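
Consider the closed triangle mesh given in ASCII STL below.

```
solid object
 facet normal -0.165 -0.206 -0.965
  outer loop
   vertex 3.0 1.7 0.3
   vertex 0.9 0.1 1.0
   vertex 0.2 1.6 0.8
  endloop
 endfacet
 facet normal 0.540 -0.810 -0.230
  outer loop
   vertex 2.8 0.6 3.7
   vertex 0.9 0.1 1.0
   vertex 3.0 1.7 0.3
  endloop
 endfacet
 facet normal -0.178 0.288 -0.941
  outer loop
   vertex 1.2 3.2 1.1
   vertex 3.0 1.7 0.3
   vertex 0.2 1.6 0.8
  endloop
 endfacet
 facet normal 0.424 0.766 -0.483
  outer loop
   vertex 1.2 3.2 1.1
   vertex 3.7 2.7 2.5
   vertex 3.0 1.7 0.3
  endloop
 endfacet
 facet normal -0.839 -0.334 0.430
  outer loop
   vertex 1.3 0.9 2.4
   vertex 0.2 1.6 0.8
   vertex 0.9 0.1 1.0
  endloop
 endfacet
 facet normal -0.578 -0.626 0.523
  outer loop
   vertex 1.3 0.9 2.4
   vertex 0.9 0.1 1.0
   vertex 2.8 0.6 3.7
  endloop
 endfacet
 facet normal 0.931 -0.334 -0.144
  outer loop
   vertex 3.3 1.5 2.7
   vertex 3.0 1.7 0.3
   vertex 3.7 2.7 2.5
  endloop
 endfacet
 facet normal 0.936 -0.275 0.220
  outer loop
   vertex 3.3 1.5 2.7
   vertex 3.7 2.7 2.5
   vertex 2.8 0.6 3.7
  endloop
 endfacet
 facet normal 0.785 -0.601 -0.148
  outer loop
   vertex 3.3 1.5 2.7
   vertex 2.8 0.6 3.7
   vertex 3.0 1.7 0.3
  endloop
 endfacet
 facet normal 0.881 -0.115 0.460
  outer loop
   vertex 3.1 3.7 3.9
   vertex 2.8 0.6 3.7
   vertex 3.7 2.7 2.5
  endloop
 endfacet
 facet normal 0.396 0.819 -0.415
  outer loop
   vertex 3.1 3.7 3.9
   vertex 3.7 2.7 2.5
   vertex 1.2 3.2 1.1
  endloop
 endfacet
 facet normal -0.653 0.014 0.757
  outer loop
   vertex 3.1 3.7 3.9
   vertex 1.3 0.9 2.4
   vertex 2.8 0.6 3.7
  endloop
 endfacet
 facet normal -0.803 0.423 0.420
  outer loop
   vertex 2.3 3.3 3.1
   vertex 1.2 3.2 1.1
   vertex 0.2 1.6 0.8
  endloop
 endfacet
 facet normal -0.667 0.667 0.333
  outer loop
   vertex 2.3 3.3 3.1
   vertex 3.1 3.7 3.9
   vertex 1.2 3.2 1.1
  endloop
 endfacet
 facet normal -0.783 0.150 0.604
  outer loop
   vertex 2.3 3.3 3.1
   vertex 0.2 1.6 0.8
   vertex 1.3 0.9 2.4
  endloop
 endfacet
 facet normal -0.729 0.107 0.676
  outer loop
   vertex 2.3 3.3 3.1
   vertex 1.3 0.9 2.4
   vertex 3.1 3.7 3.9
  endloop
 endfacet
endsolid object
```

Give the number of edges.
24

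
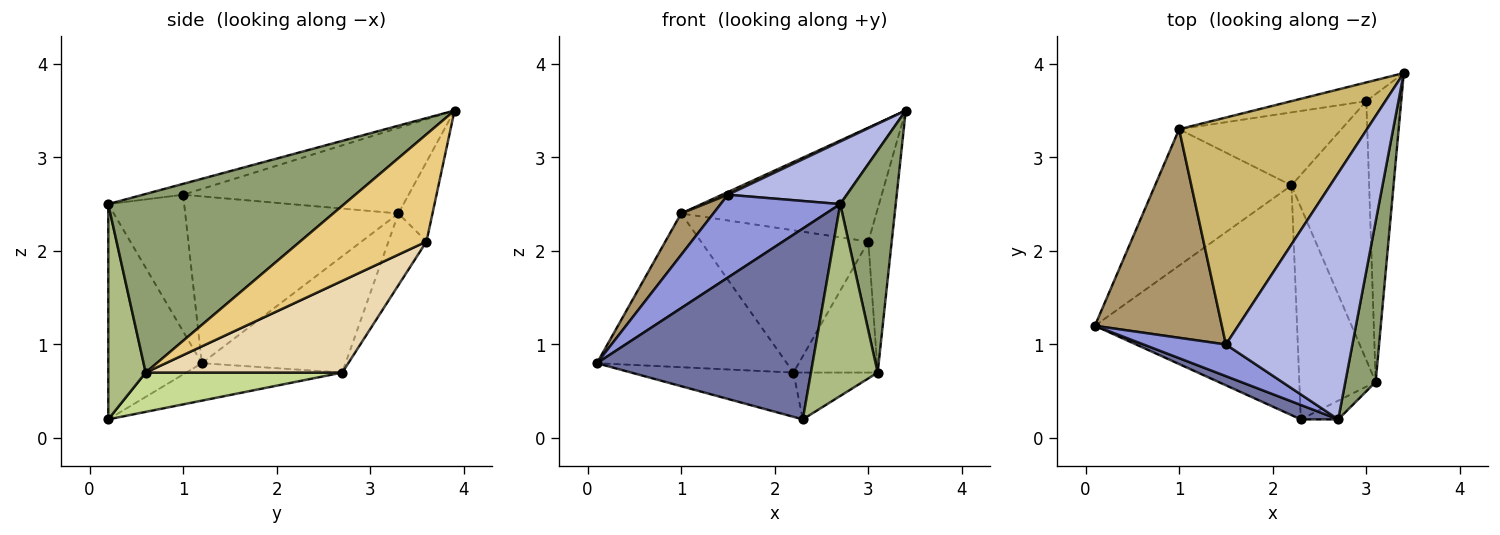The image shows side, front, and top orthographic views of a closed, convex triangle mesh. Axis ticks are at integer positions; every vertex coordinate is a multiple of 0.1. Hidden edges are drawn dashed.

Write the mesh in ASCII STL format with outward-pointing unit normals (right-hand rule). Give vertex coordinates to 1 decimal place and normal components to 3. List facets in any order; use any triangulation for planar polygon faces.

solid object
 facet normal -0.397 -0.915 0.069
  outer loop
   vertex 2.7 0.2 2.5
   vertex 0.1 1.2 0.8
   vertex 2.3 0.2 0.2
  endloop
 endfacet
 facet normal -0.179 0.186 -0.966
  outer loop
   vertex 2.2 2.7 0.7
   vertex 2.3 0.2 0.2
   vertex 0.1 1.2 0.8
  endloop
 endfacet
 facet normal -0.510 -0.803 0.307
  outer loop
   vertex 1.5 1.0 2.6
   vertex 0.1 1.2 0.8
   vertex 2.7 0.2 2.5
  endloop
 endfacet
 facet normal -0.083 -0.245 0.966
  outer loop
   vertex 1.5 1.0 2.6
   vertex 2.7 0.2 2.5
   vertex 3.4 3.9 3.5
  endloop
 endfacet
 facet normal 0.960 -0.226 0.163
  outer loop
   vertex 3.1 0.6 0.7
   vertex 3.4 3.9 3.5
   vertex 2.7 0.2 2.5
  endloop
 endfacet
 facet normal 0.487 -0.869 -0.085
  outer loop
   vertex 3.1 0.6 0.7
   vertex 2.7 0.2 2.5
   vertex 2.3 0.2 0.2
  endloop
 endfacet
 facet normal 0.449 0.192 -0.873
  outer loop
   vertex 3.1 0.6 0.7
   vertex 2.3 0.2 0.2
   vertex 2.2 2.7 0.7
  endloop
 endfacet
 facet normal -0.493 0.651 -0.577
  outer loop
   vertex 1.0 3.3 2.4
   vertex 2.2 2.7 0.7
   vertex 0.1 1.2 0.8
  endloop
 endfacet
 facet normal -0.790 -0.119 0.601
  outer loop
   vertex 1.0 3.3 2.4
   vertex 0.1 1.2 0.8
   vertex 1.5 1.0 2.6
  endloop
 endfacet
 facet normal -0.414 -0.011 0.910
  outer loop
   vertex 1.0 3.3 2.4
   vertex 1.5 1.0 2.6
   vertex 3.4 3.9 3.5
  endloop
 endfacet
 facet normal 0.937 0.173 -0.305
  outer loop
   vertex 3.0 3.6 2.1
   vertex 3.4 3.9 3.5
   vertex 3.1 0.6 0.7
  endloop
 endfacet
 facet normal 0.725 0.311 -0.614
  outer loop
   vertex 3.0 3.6 2.1
   vertex 3.1 0.6 0.7
   vertex 2.2 2.7 0.7
  endloop
 endfacet
 facet normal -0.170 0.972 -0.160
  outer loop
   vertex 3.0 3.6 2.1
   vertex 1.0 3.3 2.4
   vertex 3.4 3.9 3.5
  endloop
 endfacet
 facet normal -0.198 0.872 -0.448
  outer loop
   vertex 3.0 3.6 2.1
   vertex 2.2 2.7 0.7
   vertex 1.0 3.3 2.4
  endloop
 endfacet
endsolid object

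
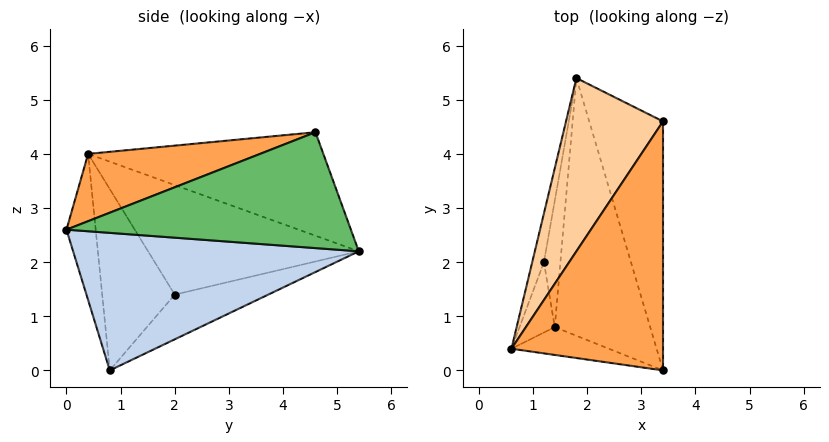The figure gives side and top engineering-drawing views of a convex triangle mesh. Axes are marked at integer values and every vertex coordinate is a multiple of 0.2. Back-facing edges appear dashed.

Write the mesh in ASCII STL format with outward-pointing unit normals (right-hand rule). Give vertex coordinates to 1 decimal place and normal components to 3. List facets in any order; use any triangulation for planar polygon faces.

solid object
 facet normal -0.208 -0.968 -0.138
  outer loop
   vertex 1.4 0.8 0.0
   vertex 3.4 0.0 2.6
   vertex 0.6 0.4 4.0
  endloop
 endfacet
 facet normal 0.805 0.197 -0.559
  outer loop
   vertex 1.4 0.8 0.0
   vertex 1.8 5.4 2.2
   vertex 3.4 0.0 2.6
  endloop
 endfacet
 facet normal 0.382 -0.337 0.861
  outer loop
   vertex 3.4 4.6 4.4
   vertex 0.6 0.4 4.0
   vertex 3.4 0.0 2.6
  endloop
 endfacet
 facet normal -0.672 0.388 0.630
  outer loop
   vertex 3.4 4.6 4.4
   vertex 1.8 5.4 2.2
   vertex 0.6 0.4 4.0
  endloop
 endfacet
 facet normal 0.826 0.206 -0.526
  outer loop
   vertex 3.4 4.6 4.4
   vertex 3.4 0.0 2.6
   vertex 1.8 5.4 2.2
  endloop
 endfacet
 facet normal -0.975 0.197 -0.104
  outer loop
   vertex 1.2 2.0 1.4
   vertex 0.6 0.4 4.0
   vertex 1.8 5.4 2.2
  endloop
 endfacet
 facet normal -0.980 0.059 -0.190
  outer loop
   vertex 1.2 2.0 1.4
   vertex 1.4 0.8 0.0
   vertex 0.6 0.4 4.0
  endloop
 endfacet
 facet normal -0.911 0.240 -0.336
  outer loop
   vertex 1.2 2.0 1.4
   vertex 1.8 5.4 2.2
   vertex 1.4 0.8 0.0
  endloop
 endfacet
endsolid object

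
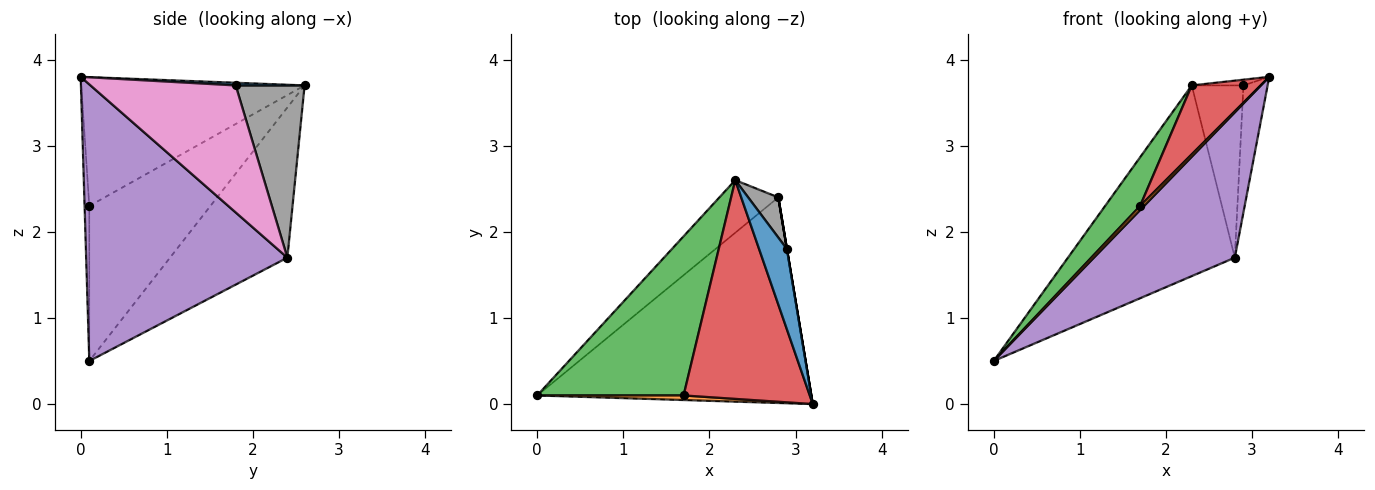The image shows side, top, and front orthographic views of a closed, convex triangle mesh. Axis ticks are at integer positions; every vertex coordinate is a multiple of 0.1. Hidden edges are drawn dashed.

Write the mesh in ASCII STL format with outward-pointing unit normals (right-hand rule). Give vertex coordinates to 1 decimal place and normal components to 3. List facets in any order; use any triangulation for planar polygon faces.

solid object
 facet normal 0.095 0.071 0.993
  outer loop
   vertex 2.9 1.8 3.7
   vertex 2.3 2.6 3.7
   vertex 3.2 0.0 3.8
  endloop
 endfacet
 facet normal -0.622 -0.518 0.587
  outer loop
   vertex 1.7 0.1 2.3
   vertex 0.0 0.1 0.5
   vertex 3.2 0.0 3.8
  endloop
 endfacet
 facet normal -0.711 -0.206 0.672
  outer loop
   vertex 1.7 0.1 2.3
   vertex 2.3 2.6 3.7
   vertex 0.0 0.1 0.5
  endloop
 endfacet
 facet normal -0.698 -0.215 0.683
  outer loop
   vertex 1.7 0.1 2.3
   vertex 3.2 0.0 3.8
   vertex 2.3 2.6 3.7
  endloop
 endfacet
 facet normal 0.636 -0.445 -0.630
  outer loop
   vertex 2.8 2.4 1.7
   vertex 3.2 0.0 3.8
   vertex 0.0 0.1 0.5
  endloop
 endfacet
 facet normal -0.561 0.798 -0.220
  outer loop
   vertex 2.8 2.4 1.7
   vertex 0.0 0.1 0.5
   vertex 2.3 2.6 3.7
  endloop
 endfacet
 facet normal 0.986 0.164 0.000
  outer loop
   vertex 2.8 2.4 1.7
   vertex 2.9 1.8 3.7
   vertex 3.2 0.0 3.8
  endloop
 endfacet
 facet normal 0.792 0.594 0.139
  outer loop
   vertex 2.8 2.4 1.7
   vertex 2.3 2.6 3.7
   vertex 2.9 1.8 3.7
  endloop
 endfacet
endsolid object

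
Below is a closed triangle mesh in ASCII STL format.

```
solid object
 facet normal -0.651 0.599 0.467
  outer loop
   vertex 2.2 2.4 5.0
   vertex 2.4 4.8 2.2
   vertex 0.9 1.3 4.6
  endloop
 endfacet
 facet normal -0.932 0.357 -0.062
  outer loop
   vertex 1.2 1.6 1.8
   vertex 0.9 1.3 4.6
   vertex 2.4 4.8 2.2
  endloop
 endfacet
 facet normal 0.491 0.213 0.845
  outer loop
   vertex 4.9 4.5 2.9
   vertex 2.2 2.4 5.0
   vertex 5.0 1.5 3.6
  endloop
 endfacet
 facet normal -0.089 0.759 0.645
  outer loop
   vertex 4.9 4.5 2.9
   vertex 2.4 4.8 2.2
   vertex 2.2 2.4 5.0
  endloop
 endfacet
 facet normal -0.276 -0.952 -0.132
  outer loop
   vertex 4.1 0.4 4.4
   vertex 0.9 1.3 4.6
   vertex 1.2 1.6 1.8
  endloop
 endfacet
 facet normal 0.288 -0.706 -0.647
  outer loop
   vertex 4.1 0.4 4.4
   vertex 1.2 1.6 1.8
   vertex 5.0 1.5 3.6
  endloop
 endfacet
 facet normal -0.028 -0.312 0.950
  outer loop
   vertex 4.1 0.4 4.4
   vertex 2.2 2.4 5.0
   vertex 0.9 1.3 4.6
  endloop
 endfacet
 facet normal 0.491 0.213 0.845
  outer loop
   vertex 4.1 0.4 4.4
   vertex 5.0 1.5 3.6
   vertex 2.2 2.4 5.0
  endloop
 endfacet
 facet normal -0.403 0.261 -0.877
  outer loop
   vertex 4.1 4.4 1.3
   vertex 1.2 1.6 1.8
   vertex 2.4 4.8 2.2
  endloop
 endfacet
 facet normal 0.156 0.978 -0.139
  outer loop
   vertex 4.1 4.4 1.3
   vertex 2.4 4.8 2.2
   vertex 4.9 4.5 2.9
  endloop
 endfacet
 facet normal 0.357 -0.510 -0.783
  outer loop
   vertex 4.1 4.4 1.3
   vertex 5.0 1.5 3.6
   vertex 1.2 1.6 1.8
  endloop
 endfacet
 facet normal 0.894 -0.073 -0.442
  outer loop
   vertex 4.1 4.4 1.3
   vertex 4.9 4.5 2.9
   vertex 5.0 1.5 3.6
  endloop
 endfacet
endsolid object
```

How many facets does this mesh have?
12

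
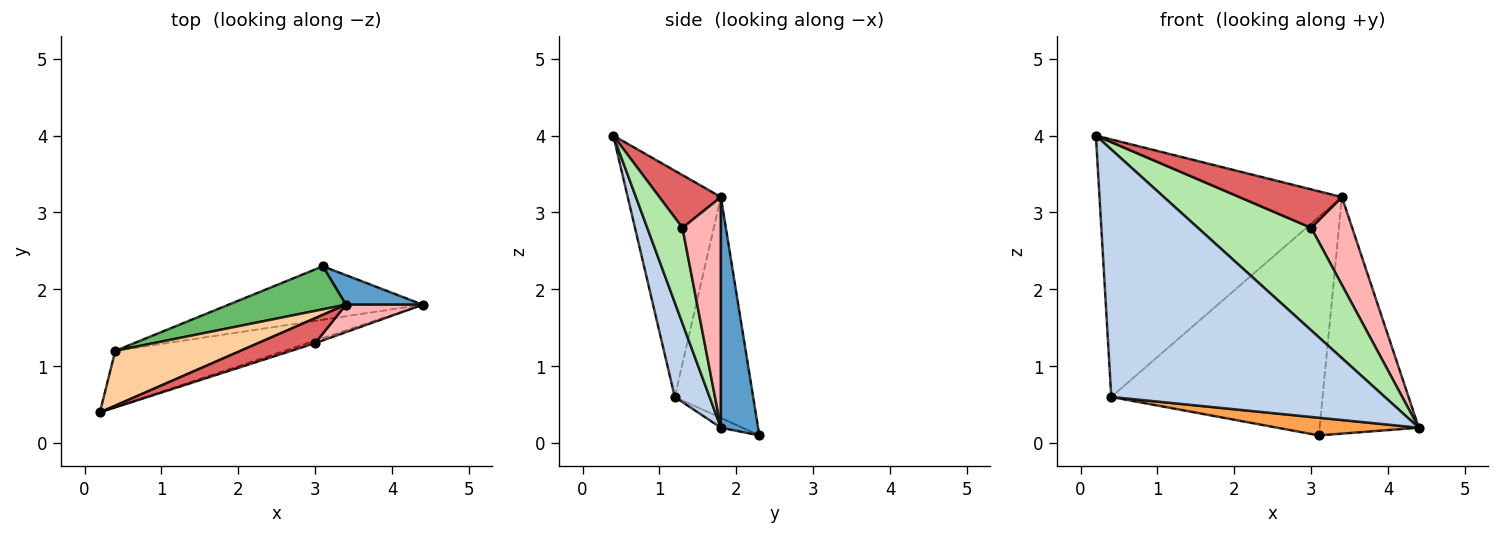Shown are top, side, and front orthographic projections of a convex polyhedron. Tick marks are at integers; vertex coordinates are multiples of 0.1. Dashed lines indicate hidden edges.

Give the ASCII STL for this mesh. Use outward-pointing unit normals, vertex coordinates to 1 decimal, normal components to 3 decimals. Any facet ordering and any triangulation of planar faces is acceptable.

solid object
 facet normal 0.349 0.930 0.116
  outer loop
   vertex 3.4 1.8 3.2
   vertex 4.4 1.8 0.2
   vertex 3.1 2.3 0.1
  endloop
 endfacet
 facet normal 0.123 -0.968 -0.220
  outer loop
   vertex 0.4 1.2 0.6
   vertex 4.4 1.8 0.2
   vertex 0.2 0.4 4.0
  endloop
 endfacet
 facet normal -0.048 -0.314 -0.948
  outer loop
   vertex 0.4 1.2 0.6
   vertex 3.1 2.3 0.1
   vertex 4.4 1.8 0.2
  endloop
 endfacet
 facet normal -0.352 0.916 0.195
  outer loop
   vertex 0.4 1.2 0.6
   vertex 0.2 0.4 4.0
   vertex 3.4 1.8 3.2
  endloop
 endfacet
 facet normal -0.342 0.922 0.182
  outer loop
   vertex 0.4 1.2 0.6
   vertex 3.4 1.8 3.2
   vertex 3.1 2.3 0.1
  endloop
 endfacet
 facet normal 0.297 -0.955 -0.024
  outer loop
   vertex 3.0 1.3 2.8
   vertex 0.2 0.4 4.0
   vertex 4.4 1.8 0.2
  endloop
 endfacet
 facet normal 0.449 -0.749 0.487
  outer loop
   vertex 3.0 1.3 2.8
   vertex 3.4 1.8 3.2
   vertex 0.2 0.4 4.0
  endloop
 endfacet
 facet normal 0.667 -0.711 0.222
  outer loop
   vertex 3.0 1.3 2.8
   vertex 4.4 1.8 0.2
   vertex 3.4 1.8 3.2
  endloop
 endfacet
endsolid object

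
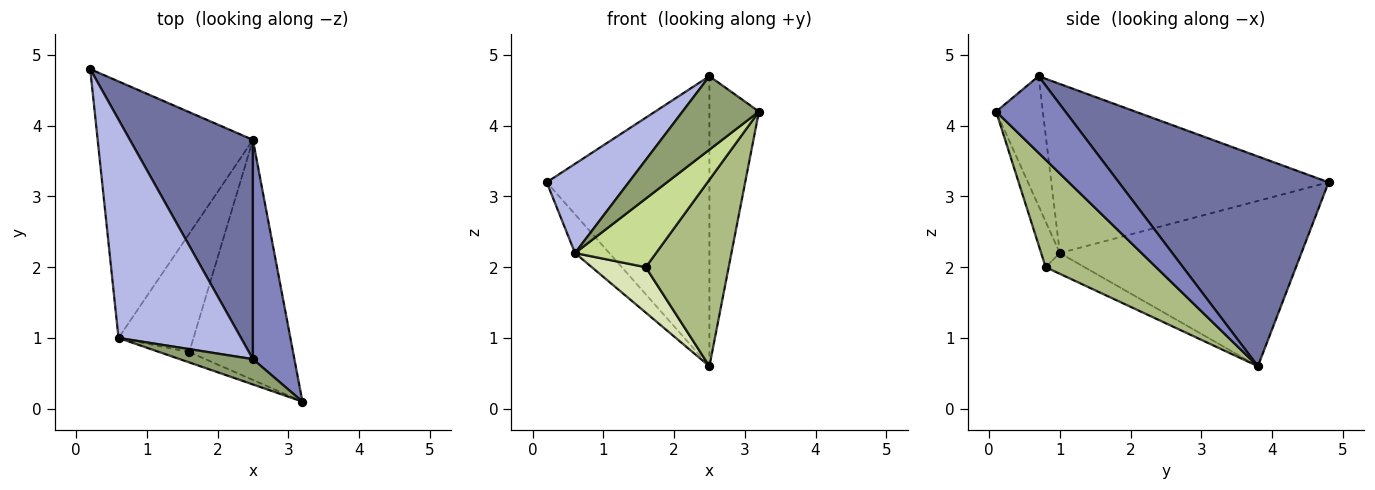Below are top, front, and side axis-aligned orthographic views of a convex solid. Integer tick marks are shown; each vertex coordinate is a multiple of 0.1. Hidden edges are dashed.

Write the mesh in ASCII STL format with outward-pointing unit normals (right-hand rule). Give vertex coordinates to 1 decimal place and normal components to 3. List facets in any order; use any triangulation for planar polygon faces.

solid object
 facet normal 0.717 0.556 0.420
  outer loop
   vertex 2.5 0.7 4.7
   vertex 2.5 3.8 0.6
   vertex 0.2 4.8 3.2
  endloop
 endfacet
 facet normal 0.744 0.533 0.403
  outer loop
   vertex 2.5 0.7 4.7
   vertex 3.2 0.1 4.2
   vertex 2.5 3.8 0.6
  endloop
 endfacet
 facet normal -0.725 0.103 -0.681
  outer loop
   vertex 0.6 1.0 2.2
   vertex 0.2 4.8 3.2
   vertex 2.5 3.8 0.6
  endloop
 endfacet
 facet normal -0.788 -0.233 0.571
  outer loop
   vertex 0.6 1.0 2.2
   vertex 2.5 0.7 4.7
   vertex 0.2 4.8 3.2
  endloop
 endfacet
 facet normal -0.500 -0.819 0.282
  outer loop
   vertex 0.6 1.0 2.2
   vertex 3.2 0.1 4.2
   vertex 2.5 0.7 4.7
  endloop
 endfacet
 facet normal 0.633 -0.475 -0.611
  outer loop
   vertex 1.6 0.8 2.0
   vertex 2.5 3.8 0.6
   vertex 3.2 0.1 4.2
  endloop
 endfacet
 facet normal -0.222 -0.964 -0.145
  outer loop
   vertex 1.6 0.8 2.0
   vertex 3.2 0.1 4.2
   vertex 0.6 1.0 2.2
  endloop
 endfacet
 facet normal -0.250 -0.347 -0.904
  outer loop
   vertex 1.6 0.8 2.0
   vertex 0.6 1.0 2.2
   vertex 2.5 3.8 0.6
  endloop
 endfacet
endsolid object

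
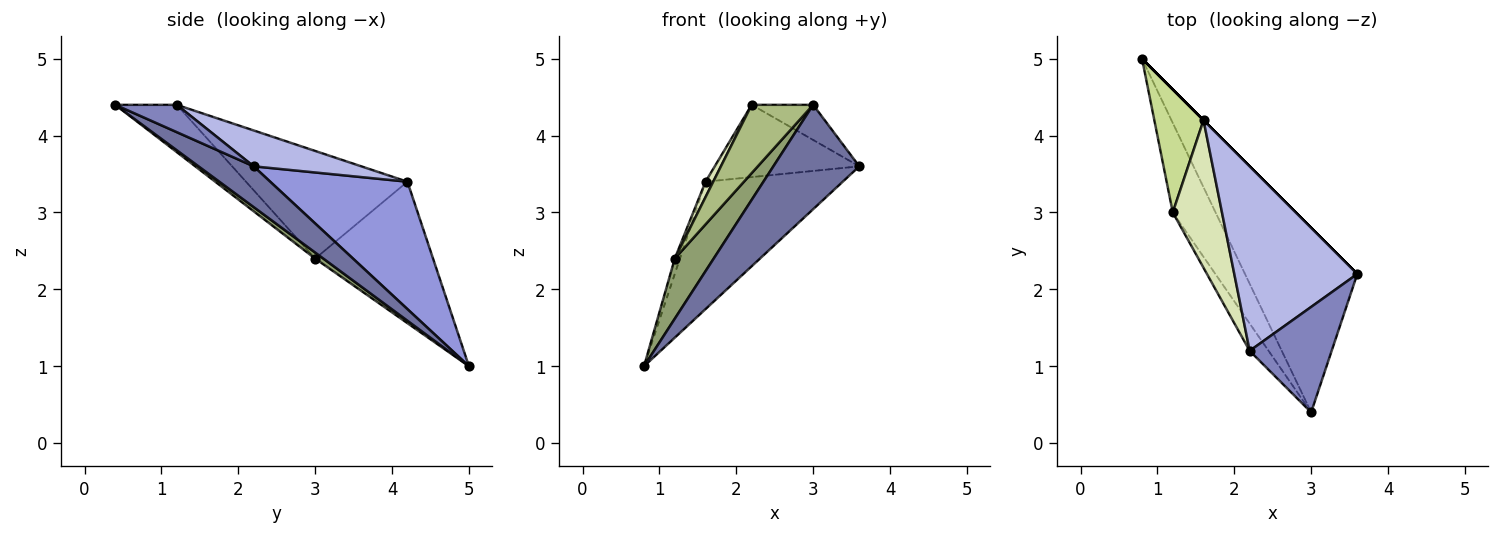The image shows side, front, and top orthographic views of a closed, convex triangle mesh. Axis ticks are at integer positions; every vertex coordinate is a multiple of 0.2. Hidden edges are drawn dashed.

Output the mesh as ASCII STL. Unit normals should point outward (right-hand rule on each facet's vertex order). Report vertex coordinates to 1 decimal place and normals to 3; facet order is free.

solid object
 facet normal 0.301 -0.469 -0.830
  outer loop
   vertex 3.0 0.4 4.4
   vertex 0.8 5.0 1.0
   vertex 3.6 2.2 3.6
  endloop
 endfacet
 facet normal 0.302 0.302 0.905
  outer loop
   vertex 2.2 1.2 4.4
   vertex 3.0 0.4 4.4
   vertex 3.6 2.2 3.6
  endloop
 endfacet
 facet normal 0.707 0.707 0.000
  outer loop
   vertex 1.6 4.2 3.4
   vertex 3.6 2.2 3.6
   vertex 0.8 5.0 1.0
  endloop
 endfacet
 facet normal 0.262 0.352 0.899
  outer loop
   vertex 1.6 4.2 3.4
   vertex 2.2 1.2 4.4
   vertex 3.6 2.2 3.6
  endloop
 endfacet
 facet normal 0.116 -0.554 -0.824
  outer loop
   vertex 1.2 3.0 2.4
   vertex 0.8 5.0 1.0
   vertex 3.0 0.4 4.4
  endloop
 endfacet
 facet normal -0.680 -0.680 -0.272
  outer loop
   vertex 1.2 3.0 2.4
   vertex 3.0 0.4 4.4
   vertex 2.2 1.2 4.4
  endloop
 endfacet
 facet normal -0.944 0.041 0.328
  outer loop
   vertex 1.2 3.0 2.4
   vertex 1.6 4.2 3.4
   vertex 0.8 5.0 1.0
  endloop
 endfacet
 facet normal -0.909 -0.043 0.415
  outer loop
   vertex 1.2 3.0 2.4
   vertex 2.2 1.2 4.4
   vertex 1.6 4.2 3.4
  endloop
 endfacet
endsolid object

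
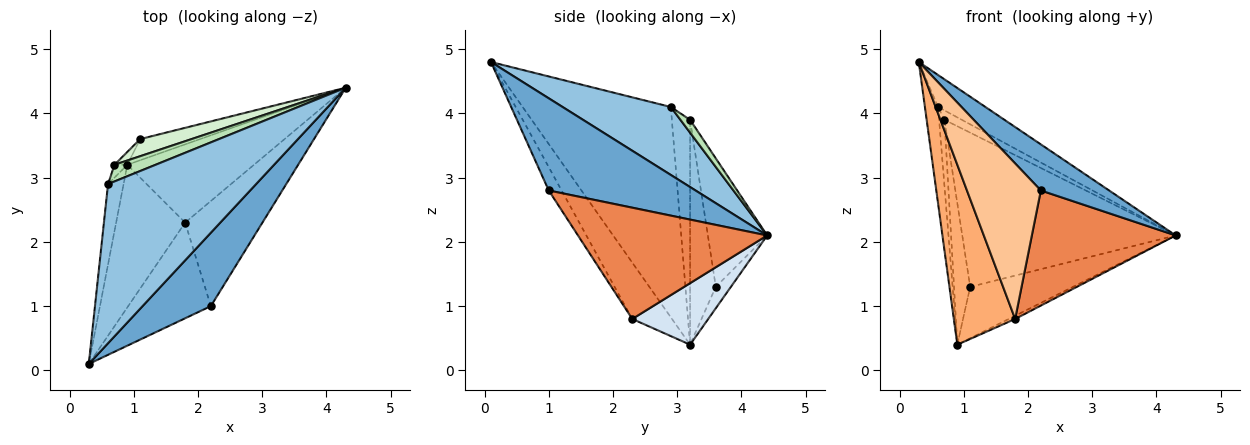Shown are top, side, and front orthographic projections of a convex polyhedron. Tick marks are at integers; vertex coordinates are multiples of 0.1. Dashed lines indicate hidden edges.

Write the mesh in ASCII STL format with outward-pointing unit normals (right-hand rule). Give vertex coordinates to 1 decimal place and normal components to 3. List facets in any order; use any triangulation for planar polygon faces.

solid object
 facet normal 0.753 -0.350 0.558
  outer loop
   vertex 2.2 1.0 2.8
   vertex 4.3 4.4 2.1
   vertex 0.3 0.1 4.8
  endloop
 endfacet
 facet normal 0.410 0.180 0.894
  outer loop
   vertex 0.6 2.9 4.1
   vertex 0.3 0.1 4.8
   vertex 4.3 4.4 2.1
  endloop
 endfacet
 facet normal -0.993 0.088 -0.073
  outer loop
   vertex 0.6 2.9 4.1
   vertex 0.9 3.2 0.4
   vertex 0.3 0.1 4.8
  endloop
 endfacet
 facet normal 0.436 0.037 -0.899
  outer loop
   vertex 1.8 2.3 0.8
   vertex 0.9 3.2 0.4
   vertex 4.3 4.4 2.1
  endloop
 endfacet
 facet normal 0.697 -0.530 -0.484
  outer loop
   vertex 1.8 2.3 0.8
   vertex 4.3 4.4 2.1
   vertex 2.2 1.0 2.8
  endloop
 endfacet
 facet normal -0.453 -0.699 -0.554
  outer loop
   vertex 1.8 2.3 0.8
   vertex 0.3 0.1 4.8
   vertex 0.9 3.2 0.4
  endloop
 endfacet
 facet normal -0.147 -0.843 -0.518
  outer loop
   vertex 1.8 2.3 0.8
   vertex 2.2 1.0 2.8
   vertex 0.3 0.1 4.8
  endloop
 endfacet
 facet normal -0.135 0.916 -0.377
  outer loop
   vertex 1.1 3.6 1.3
   vertex 4.3 4.4 2.1
   vertex 0.9 3.2 0.4
  endloop
 endfacet
 facet normal -0.958 0.283 -0.055
  outer loop
   vertex 0.7 3.2 3.9
   vertex 0.9 3.2 0.4
   vertex 0.6 2.9 4.1
  endloop
 endfacet
 facet normal -0.846 0.532 -0.048
  outer loop
   vertex 0.7 3.2 3.9
   vertex 1.1 3.6 1.3
   vertex 0.9 3.2 0.4
  endloop
 endfacet
 facet normal 0.263 0.473 0.841
  outer loop
   vertex 0.7 3.2 3.9
   vertex 0.6 2.9 4.1
   vertex 4.3 4.4 2.1
  endloop
 endfacet
 facet normal -0.266 0.958 0.106
  outer loop
   vertex 0.7 3.2 3.9
   vertex 4.3 4.4 2.1
   vertex 1.1 3.6 1.3
  endloop
 endfacet
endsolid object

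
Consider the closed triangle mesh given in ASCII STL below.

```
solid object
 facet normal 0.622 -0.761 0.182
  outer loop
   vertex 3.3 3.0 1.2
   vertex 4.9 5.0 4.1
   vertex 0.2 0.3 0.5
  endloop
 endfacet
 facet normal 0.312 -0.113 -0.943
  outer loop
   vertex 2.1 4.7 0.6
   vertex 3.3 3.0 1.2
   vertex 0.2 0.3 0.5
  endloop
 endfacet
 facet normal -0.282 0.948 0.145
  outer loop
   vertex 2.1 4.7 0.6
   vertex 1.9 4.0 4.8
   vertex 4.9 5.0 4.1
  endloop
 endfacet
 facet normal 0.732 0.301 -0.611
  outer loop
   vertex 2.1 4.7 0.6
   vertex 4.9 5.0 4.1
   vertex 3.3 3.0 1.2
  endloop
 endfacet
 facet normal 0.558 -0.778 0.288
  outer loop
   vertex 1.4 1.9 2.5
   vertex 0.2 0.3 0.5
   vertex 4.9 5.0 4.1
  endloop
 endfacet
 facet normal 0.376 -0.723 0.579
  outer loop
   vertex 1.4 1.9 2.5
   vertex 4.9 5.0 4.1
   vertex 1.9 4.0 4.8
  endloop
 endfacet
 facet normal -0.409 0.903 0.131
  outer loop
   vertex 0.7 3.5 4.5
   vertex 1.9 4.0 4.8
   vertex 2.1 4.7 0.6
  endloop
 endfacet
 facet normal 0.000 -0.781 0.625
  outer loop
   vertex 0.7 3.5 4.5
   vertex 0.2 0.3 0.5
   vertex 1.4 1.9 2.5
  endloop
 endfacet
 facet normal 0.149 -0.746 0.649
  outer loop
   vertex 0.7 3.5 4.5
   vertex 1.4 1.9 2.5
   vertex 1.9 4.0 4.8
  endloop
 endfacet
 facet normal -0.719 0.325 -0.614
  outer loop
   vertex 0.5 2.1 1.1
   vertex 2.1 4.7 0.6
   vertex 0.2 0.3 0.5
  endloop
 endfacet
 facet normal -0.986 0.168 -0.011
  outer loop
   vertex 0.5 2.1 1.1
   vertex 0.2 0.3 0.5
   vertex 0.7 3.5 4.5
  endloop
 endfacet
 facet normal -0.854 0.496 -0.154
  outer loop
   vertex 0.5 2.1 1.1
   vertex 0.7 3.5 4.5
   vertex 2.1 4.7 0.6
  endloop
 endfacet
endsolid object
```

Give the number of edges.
18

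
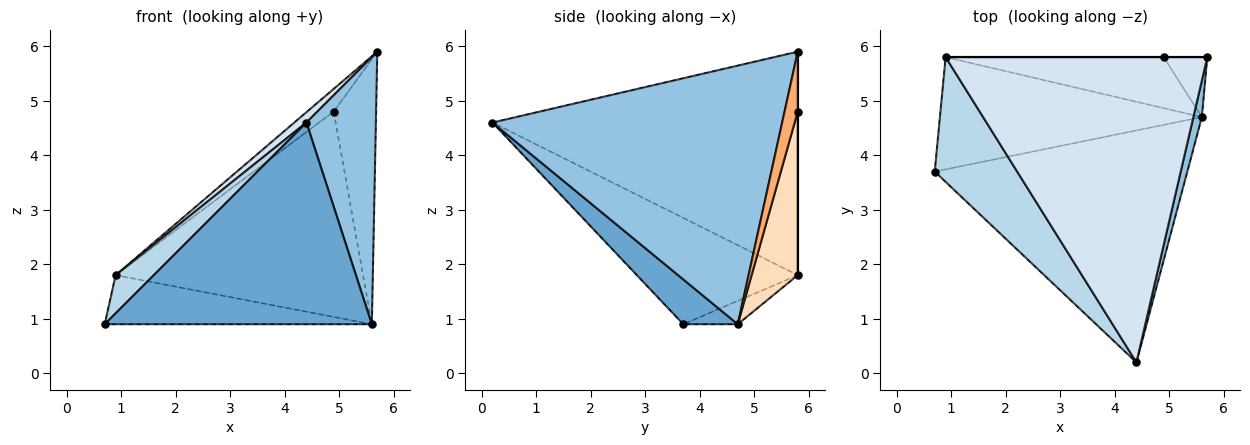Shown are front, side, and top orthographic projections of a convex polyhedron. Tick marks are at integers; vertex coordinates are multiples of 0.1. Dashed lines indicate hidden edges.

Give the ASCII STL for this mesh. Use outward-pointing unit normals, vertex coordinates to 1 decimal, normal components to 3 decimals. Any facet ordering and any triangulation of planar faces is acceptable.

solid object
 facet normal 0.133 -0.650 -0.748
  outer loop
   vertex 5.6 4.7 0.9
   vertex 4.4 0.2 4.6
   vertex 0.7 3.7 0.9
  endloop
 endfacet
 facet normal 0.972 -0.233 0.032
  outer loop
   vertex 5.6 4.7 0.9
   vertex 5.7 5.8 5.9
   vertex 4.4 0.2 4.6
  endloop
 endfacet
 facet normal -0.777 -0.184 0.602
  outer loop
   vertex 0.9 5.8 1.8
   vertex 0.7 3.7 0.9
   vertex 4.4 0.2 4.6
  endloop
 endfacet
 facet normal -0.649 -0.026 0.760
  outer loop
   vertex 0.9 5.8 1.8
   vertex 4.4 0.2 4.6
   vertex 5.7 5.8 5.9
  endloop
 endfacet
 facet normal -0.081 0.399 -0.913
  outer loop
   vertex 0.9 5.8 1.8
   vertex 5.6 4.7 0.9
   vertex 0.7 3.7 0.9
  endloop
 endfacet
 facet normal 0.290 0.933 -0.211
  outer loop
   vertex 4.9 5.8 4.8
   vertex 5.7 5.8 5.9
   vertex 5.6 4.7 0.9
  endloop
 endfacet
 facet normal 0.000 1.000 0.000
  outer loop
   vertex 4.9 5.8 4.8
   vertex 0.9 5.8 1.8
   vertex 5.7 5.8 5.9
  endloop
 endfacet
 facet normal 0.178 0.955 -0.237
  outer loop
   vertex 4.9 5.8 4.8
   vertex 5.6 4.7 0.9
   vertex 0.9 5.8 1.8
  endloop
 endfacet
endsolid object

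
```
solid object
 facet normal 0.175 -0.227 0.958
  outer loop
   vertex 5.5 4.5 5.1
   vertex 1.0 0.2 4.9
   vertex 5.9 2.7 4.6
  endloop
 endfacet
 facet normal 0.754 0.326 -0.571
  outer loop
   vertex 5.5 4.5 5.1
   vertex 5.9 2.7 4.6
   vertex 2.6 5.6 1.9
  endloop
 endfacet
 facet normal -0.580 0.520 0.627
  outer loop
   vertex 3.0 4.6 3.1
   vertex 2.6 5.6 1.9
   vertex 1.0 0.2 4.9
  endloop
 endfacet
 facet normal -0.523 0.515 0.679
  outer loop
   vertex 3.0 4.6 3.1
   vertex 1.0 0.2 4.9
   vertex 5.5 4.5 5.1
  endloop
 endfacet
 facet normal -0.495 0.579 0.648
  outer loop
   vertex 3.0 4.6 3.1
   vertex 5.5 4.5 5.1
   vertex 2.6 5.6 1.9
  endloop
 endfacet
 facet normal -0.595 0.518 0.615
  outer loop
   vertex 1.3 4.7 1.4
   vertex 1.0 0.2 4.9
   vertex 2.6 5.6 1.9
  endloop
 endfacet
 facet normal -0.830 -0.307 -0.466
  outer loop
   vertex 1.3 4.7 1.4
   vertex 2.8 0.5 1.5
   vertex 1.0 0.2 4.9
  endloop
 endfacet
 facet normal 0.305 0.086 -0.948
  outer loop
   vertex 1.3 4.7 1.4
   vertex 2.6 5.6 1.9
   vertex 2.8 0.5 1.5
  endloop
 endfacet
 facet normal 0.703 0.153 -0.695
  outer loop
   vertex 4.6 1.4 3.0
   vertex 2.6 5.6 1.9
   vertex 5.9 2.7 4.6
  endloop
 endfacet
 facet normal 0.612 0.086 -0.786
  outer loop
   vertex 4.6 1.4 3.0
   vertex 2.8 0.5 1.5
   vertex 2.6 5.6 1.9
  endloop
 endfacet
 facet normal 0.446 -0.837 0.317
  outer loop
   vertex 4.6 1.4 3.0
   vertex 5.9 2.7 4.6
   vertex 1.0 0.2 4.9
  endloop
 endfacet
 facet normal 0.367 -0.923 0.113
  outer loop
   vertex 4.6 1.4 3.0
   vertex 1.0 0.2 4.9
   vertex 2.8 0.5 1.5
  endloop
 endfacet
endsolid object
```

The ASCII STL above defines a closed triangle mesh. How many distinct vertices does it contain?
8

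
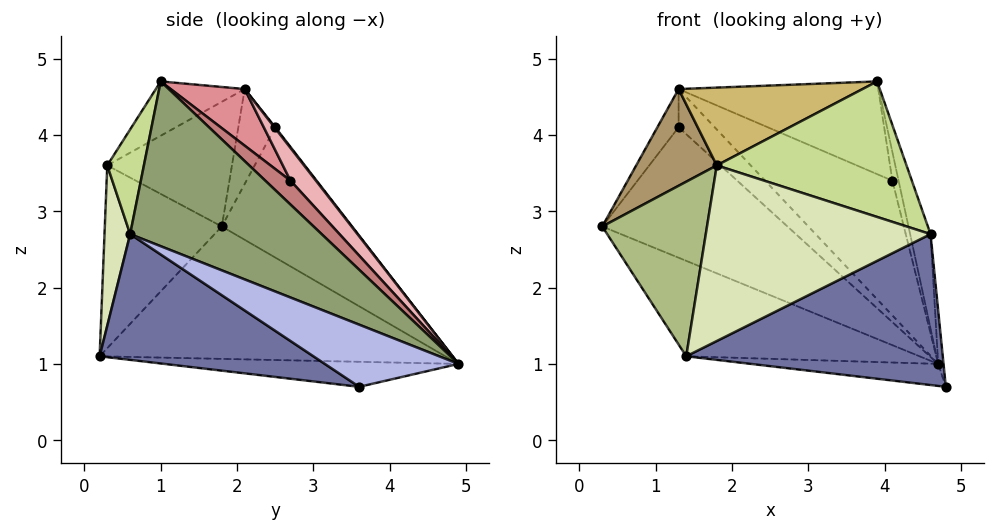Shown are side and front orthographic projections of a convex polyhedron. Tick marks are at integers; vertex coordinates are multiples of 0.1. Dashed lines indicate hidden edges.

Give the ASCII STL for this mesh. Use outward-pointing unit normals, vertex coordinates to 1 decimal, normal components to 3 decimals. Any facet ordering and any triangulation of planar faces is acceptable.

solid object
 facet normal 0.433 -0.520 -0.736
  outer loop
   vertex 4.6 0.6 2.7
   vertex 1.4 0.2 1.1
   vertex 4.8 3.6 0.7
  endloop
 endfacet
 facet normal -0.568 0.383 -0.728
  outer loop
   vertex 4.7 4.9 1.0
   vertex 1.4 0.2 1.1
   vertex 0.3 1.8 2.8
  endloop
 endfacet
 facet normal -0.302 0.192 -0.934
  outer loop
   vertex 4.7 4.9 1.0
   vertex 4.8 3.6 0.7
   vertex 1.4 0.2 1.1
  endloop
 endfacet
 facet normal 0.987 0.039 0.158
  outer loop
   vertex 4.7 4.9 1.0
   vertex 4.6 0.6 2.7
   vertex 4.8 3.6 0.7
  endloop
 endfacet
 facet normal 0.945 0.101 0.311
  outer loop
   vertex 4.7 4.9 1.0
   vertex 3.9 1.0 4.7
   vertex 4.6 0.6 2.7
  endloop
 endfacet
 facet normal -0.737 -0.660 0.144
  outer loop
   vertex 1.8 0.3 3.6
   vertex 0.3 1.8 2.8
   vertex 1.4 0.2 1.1
  endloop
 endfacet
 facet normal 0.183 -0.950 0.254
  outer loop
   vertex 1.8 0.3 3.6
   vertex 4.6 0.6 2.7
   vertex 3.9 1.0 4.7
  endloop
 endfacet
 facet normal 0.113 -0.993 0.022
  outer loop
   vertex 1.8 0.3 3.6
   vertex 1.4 0.2 1.1
   vertex 4.6 0.6 2.7
  endloop
 endfacet
 facet normal -0.734 -0.474 0.487
  outer loop
   vertex 1.3 2.1 4.6
   vertex 0.3 1.8 2.8
   vertex 1.8 0.3 3.6
  endloop
 endfacet
 facet normal -0.252 -0.523 0.814
  outer loop
   vertex 1.3 2.1 4.6
   vertex 1.8 0.3 3.6
   vertex 3.9 1.0 4.7
  endloop
 endfacet
 facet normal -0.575 0.818 0.002
  outer loop
   vertex 1.3 2.5 4.1
   vertex 4.7 4.9 1.0
   vertex 0.3 1.8 2.8
  endloop
 endfacet
 facet normal -0.805 0.463 0.370
  outer loop
   vertex 1.3 2.5 4.1
   vertex 0.3 1.8 2.8
   vertex 1.3 2.1 4.6
  endloop
 endfacet
 facet normal 0.018 0.781 0.625
  outer loop
   vertex 1.3 2.5 4.1
   vertex 1.3 2.1 4.6
   vertex 4.7 4.9 1.0
  endloop
 endfacet
 facet normal 0.882 0.217 0.419
  outer loop
   vertex 4.1 2.7 3.4
   vertex 3.9 1.0 4.7
   vertex 4.7 4.9 1.0
  endloop
 endfacet
 facet normal 0.214 0.577 0.788
  outer loop
   vertex 4.1 2.7 3.4
   vertex 1.3 2.1 4.6
   vertex 3.9 1.0 4.7
  endloop
 endfacet
 facet normal 0.142 0.712 0.688
  outer loop
   vertex 4.1 2.7 3.4
   vertex 4.7 4.9 1.0
   vertex 1.3 2.1 4.6
  endloop
 endfacet
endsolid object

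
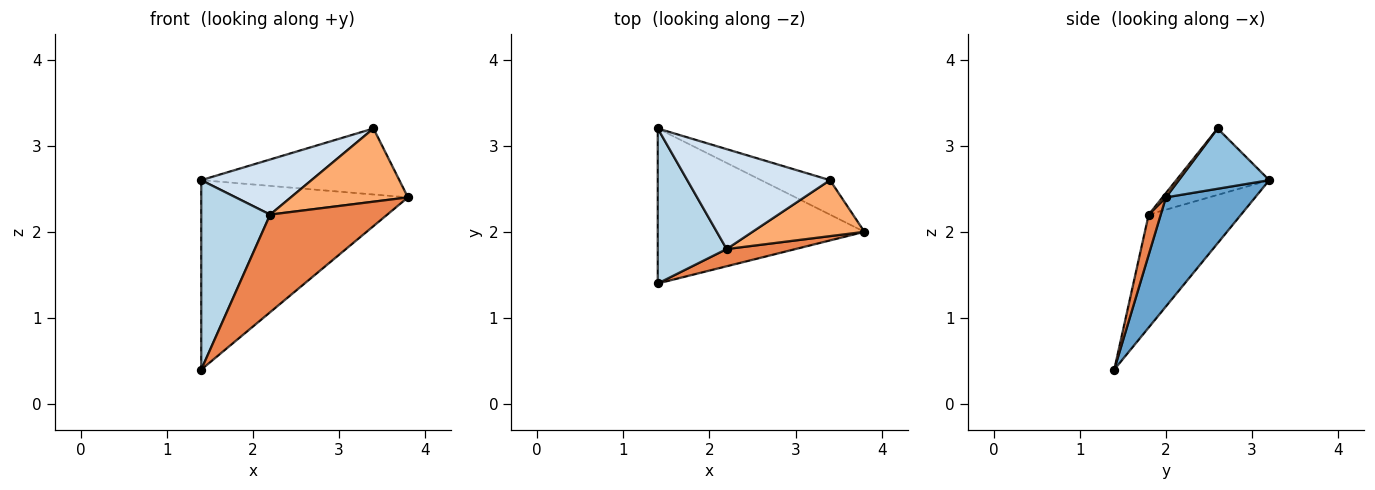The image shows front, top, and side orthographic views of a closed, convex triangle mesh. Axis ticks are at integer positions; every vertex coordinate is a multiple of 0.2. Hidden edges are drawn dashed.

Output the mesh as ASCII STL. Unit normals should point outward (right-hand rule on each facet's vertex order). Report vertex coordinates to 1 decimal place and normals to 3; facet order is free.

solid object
 facet normal 0.317 0.734 -0.601
  outer loop
   vertex 1.4 1.4 0.4
   vertex 1.4 3.2 2.6
   vertex 3.8 2.0 2.4
  endloop
 endfacet
 facet normal 0.375 0.822 -0.429
  outer loop
   vertex 3.4 2.6 3.2
   vertex 3.8 2.0 2.4
   vertex 1.4 3.2 2.6
  endloop
 endfacet
 facet normal -0.720 -0.537 0.439
  outer loop
   vertex 2.2 1.8 2.2
   vertex 1.4 3.2 2.6
   vertex 1.4 1.4 0.4
  endloop
 endfacet
 facet normal -0.377 -0.447 0.811
  outer loop
   vertex 2.2 1.8 2.2
   vertex 3.4 2.6 3.2
   vertex 1.4 3.2 2.6
  endloop
 endfacet
 facet normal 0.101 -0.980 0.173
  outer loop
   vertex 2.2 1.8 2.2
   vertex 1.4 1.4 0.4
   vertex 3.8 2.0 2.4
  endloop
 endfacet
 facet normal 0.023 -0.794 0.607
  outer loop
   vertex 2.2 1.8 2.2
   vertex 3.8 2.0 2.4
   vertex 3.4 2.6 3.2
  endloop
 endfacet
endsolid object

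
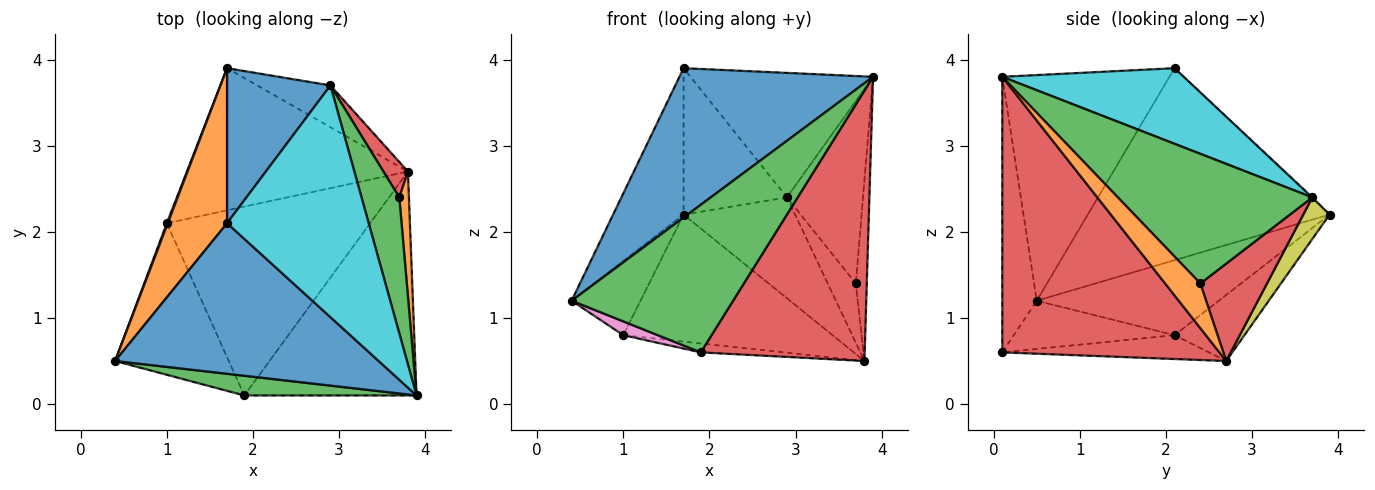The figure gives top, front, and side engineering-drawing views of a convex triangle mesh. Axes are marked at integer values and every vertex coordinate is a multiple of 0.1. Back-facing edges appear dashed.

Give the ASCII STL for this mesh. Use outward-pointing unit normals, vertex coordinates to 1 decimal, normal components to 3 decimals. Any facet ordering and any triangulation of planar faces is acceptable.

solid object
 facet normal -0.519 -0.602 0.607
  outer loop
   vertex 1.7 2.1 3.9
   vertex 0.4 0.5 1.2
   vertex 3.9 0.1 3.8
  endloop
 endfacet
 facet normal -0.920 0.268 0.284
  outer loop
   vertex 1.7 2.1 3.9
   vertex 1.7 3.9 2.2
   vertex 0.4 0.5 1.2
  endloop
 endfacet
 facet normal -0.207 -0.970 0.129
  outer loop
   vertex 1.9 0.1 0.6
   vertex 3.9 0.1 3.8
   vertex 0.4 0.5 1.2
  endloop
 endfacet
 facet normal 0.714 -0.539 -0.446
  outer loop
   vertex 1.9 0.1 0.6
   vertex 3.8 2.7 0.5
   vertex 3.9 0.1 3.8
  endloop
 endfacet
 facet normal -0.935 0.354 0.013
  outer loop
   vertex 1.0 2.1 0.8
   vertex 0.4 0.5 1.2
   vertex 1.7 3.9 2.2
  endloop
 endfacet
 facet normal -0.217 0.651 -0.728
  outer loop
   vertex 1.0 2.1 0.8
   vertex 1.7 3.9 2.2
   vertex 3.8 2.7 0.5
  endloop
 endfacet
 facet normal -0.389 -0.083 -0.917
  outer loop
   vertex 1.0 2.1 0.8
   vertex 1.9 0.1 0.6
   vertex 0.4 0.5 1.2
  endloop
 endfacet
 facet normal -0.116 0.047 -0.992
  outer loop
   vertex 1.0 2.1 0.8
   vertex 3.8 2.7 0.5
   vertex 1.9 0.1 0.6
  endloop
 endfacet
 facet normal 0.213 0.903 -0.374
  outer loop
   vertex 2.9 3.7 2.4
   vertex 3.8 2.7 0.5
   vertex 1.7 3.9 2.2
  endloop
 endfacet
 facet normal 0.426 0.428 0.797
  outer loop
   vertex 2.9 3.7 2.4
   vertex 1.7 2.1 3.9
   vertex 3.9 0.1 3.8
  endloop
 endfacet
 facet normal -0.007 0.687 0.727
  outer loop
   vertex 2.9 3.7 2.4
   vertex 1.7 3.9 2.2
   vertex 1.7 2.1 3.9
  endloop
 endfacet
 facet normal 0.935 0.291 0.201
  outer loop
   vertex 3.7 2.4 1.4
   vertex 3.9 0.1 3.8
   vertex 3.8 2.7 0.5
  endloop
 endfacet
 facet normal 0.899 0.352 0.262
  outer loop
   vertex 3.7 2.4 1.4
   vertex 2.9 3.7 2.4
   vertex 3.9 0.1 3.8
  endloop
 endfacet
 facet normal 0.898 0.379 0.226
  outer loop
   vertex 3.7 2.4 1.4
   vertex 3.8 2.7 0.5
   vertex 2.9 3.7 2.4
  endloop
 endfacet
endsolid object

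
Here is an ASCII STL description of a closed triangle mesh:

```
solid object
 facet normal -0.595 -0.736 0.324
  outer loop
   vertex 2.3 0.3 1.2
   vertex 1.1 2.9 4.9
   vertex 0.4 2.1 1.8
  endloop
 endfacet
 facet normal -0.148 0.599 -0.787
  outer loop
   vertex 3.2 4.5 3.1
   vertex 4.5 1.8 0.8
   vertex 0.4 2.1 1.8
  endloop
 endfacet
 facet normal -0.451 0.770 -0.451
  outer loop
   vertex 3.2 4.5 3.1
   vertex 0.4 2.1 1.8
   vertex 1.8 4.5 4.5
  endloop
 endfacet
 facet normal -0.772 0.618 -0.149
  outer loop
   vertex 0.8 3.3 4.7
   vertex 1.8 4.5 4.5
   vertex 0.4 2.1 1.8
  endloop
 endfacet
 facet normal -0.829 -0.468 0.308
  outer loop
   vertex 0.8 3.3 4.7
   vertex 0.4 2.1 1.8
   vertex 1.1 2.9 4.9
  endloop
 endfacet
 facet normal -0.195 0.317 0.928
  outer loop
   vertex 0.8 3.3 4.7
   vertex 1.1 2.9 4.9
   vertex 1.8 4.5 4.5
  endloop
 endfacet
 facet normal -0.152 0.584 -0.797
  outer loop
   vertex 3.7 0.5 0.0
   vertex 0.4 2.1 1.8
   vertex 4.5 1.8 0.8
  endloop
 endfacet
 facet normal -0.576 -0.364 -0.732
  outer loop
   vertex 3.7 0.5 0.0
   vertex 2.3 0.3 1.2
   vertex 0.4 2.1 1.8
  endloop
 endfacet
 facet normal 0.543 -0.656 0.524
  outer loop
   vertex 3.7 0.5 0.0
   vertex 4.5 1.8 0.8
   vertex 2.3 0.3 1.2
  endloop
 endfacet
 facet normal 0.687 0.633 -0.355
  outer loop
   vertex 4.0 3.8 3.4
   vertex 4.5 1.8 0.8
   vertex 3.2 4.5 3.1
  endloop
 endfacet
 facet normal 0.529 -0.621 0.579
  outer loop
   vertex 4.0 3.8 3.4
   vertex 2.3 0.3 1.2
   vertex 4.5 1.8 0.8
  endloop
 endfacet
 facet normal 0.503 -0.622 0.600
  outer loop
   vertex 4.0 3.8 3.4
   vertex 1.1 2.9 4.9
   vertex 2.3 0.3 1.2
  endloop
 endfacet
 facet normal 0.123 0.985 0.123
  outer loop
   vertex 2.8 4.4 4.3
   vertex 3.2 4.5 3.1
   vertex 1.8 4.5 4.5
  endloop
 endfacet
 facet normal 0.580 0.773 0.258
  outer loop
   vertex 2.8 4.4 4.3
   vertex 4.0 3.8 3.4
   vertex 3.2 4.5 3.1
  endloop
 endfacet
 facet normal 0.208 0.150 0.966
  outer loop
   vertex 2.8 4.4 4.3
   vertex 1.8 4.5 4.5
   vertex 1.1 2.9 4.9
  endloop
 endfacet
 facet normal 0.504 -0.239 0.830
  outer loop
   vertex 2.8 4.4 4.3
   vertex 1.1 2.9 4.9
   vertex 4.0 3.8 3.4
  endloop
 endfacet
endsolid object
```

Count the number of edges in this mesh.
24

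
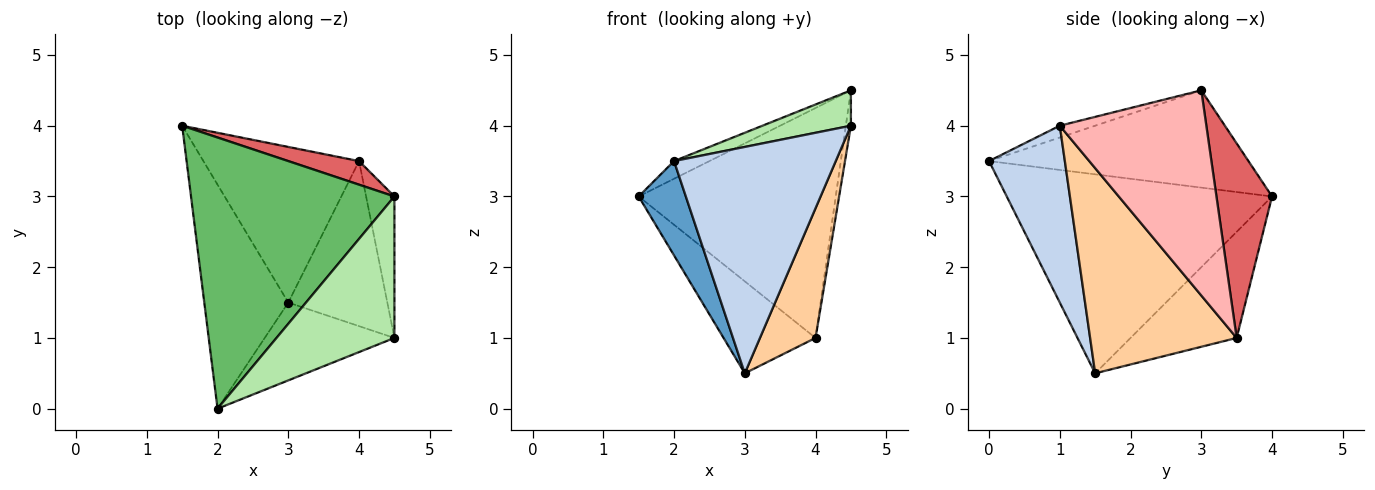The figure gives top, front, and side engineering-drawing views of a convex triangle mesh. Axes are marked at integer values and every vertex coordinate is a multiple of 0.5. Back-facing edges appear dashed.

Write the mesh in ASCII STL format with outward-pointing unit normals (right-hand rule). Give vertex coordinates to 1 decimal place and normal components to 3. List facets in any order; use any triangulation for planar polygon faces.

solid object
 facet normal -0.909 -0.162 -0.384
  outer loop
   vertex 3.0 1.5 0.5
   vertex 2.0 0.0 3.5
   vertex 1.5 4.0 3.0
  endloop
 endfacet
 facet normal 0.405 -0.865 -0.297
  outer loop
   vertex 3.0 1.5 0.5
   vertex 4.5 1.0 4.0
   vertex 2.0 0.0 3.5
  endloop
 endfacet
 facet normal -0.506 0.439 -0.742
  outer loop
   vertex 4.0 3.5 1.0
   vertex 3.0 1.5 0.5
   vertex 1.5 4.0 3.0
  endloop
 endfacet
 facet normal 0.852 -0.323 -0.411
  outer loop
   vertex 4.0 3.5 1.0
   vertex 4.5 1.0 4.0
   vertex 3.0 1.5 0.5
  endloop
 endfacet
 facet normal -0.431 0.059 0.901
  outer loop
   vertex 4.5 3.0 4.5
   vertex 1.5 4.0 3.0
   vertex 2.0 0.0 3.5
  endloop
 endfacet
 facet normal -0.097 -0.241 0.966
  outer loop
   vertex 4.5 3.0 4.5
   vertex 2.0 0.0 3.5
   vertex 4.5 1.0 4.0
  endloop
 endfacet
 facet normal 0.270 0.958 0.098
  outer loop
   vertex 4.5 3.0 4.5
   vertex 4.0 3.5 1.0
   vertex 1.5 4.0 3.0
  endloop
 endfacet
 facet normal 0.990 0.034 -0.137
  outer loop
   vertex 4.5 3.0 4.5
   vertex 4.5 1.0 4.0
   vertex 4.0 3.5 1.0
  endloop
 endfacet
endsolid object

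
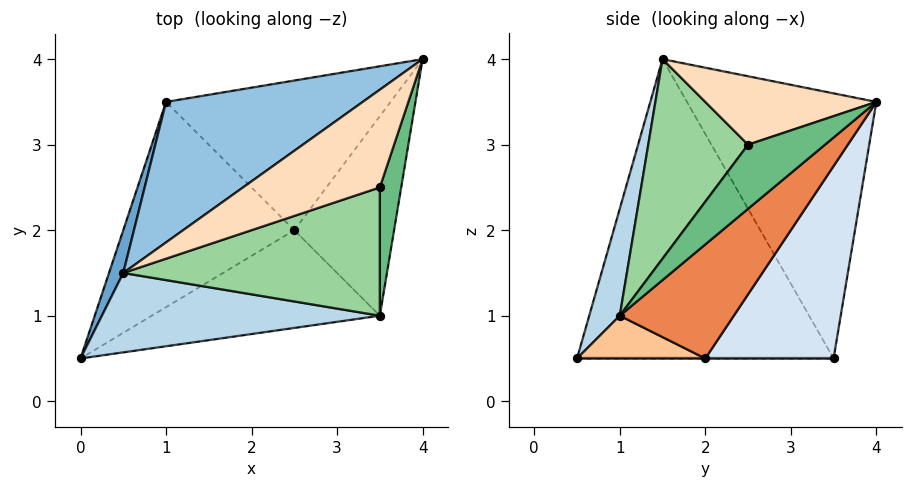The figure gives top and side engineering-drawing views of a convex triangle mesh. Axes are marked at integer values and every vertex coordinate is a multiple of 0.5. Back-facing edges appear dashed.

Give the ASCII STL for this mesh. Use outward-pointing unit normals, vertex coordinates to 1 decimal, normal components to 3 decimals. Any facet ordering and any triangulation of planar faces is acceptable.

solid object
 facet normal -0.948 0.316 0.045
  outer loop
   vertex 0.5 1.5 4.0
   vertex 1.0 3.5 0.5
   vertex 0.0 0.5 0.5
  endloop
 endfacet
 facet normal -0.503 0.779 0.373
  outer loop
   vertex 0.5 1.5 4.0
   vertex 4.0 4.0 3.5
   vertex 1.0 3.5 0.5
  endloop
 endfacet
 facet normal 0.100 -0.960 0.260
  outer loop
   vertex 3.5 1.0 1.0
   vertex 0.5 1.5 4.0
   vertex 0.0 0.5 0.5
  endloop
 endfacet
 facet normal 0.545 0.545 -0.636
  outer loop
   vertex 2.5 2.0 0.5
   vertex 1.0 3.5 0.5
   vertex 4.0 4.0 3.5
  endloop
 endfacet
 facet normal 0.693 0.390 -0.606
  outer loop
   vertex 2.5 2.0 0.5
   vertex 4.0 4.0 3.5
   vertex 3.5 1.0 1.0
  endloop
 endfacet
 facet normal 0.000 0.000 -1.000
  outer loop
   vertex 2.5 2.0 0.5
   vertex 0.0 0.5 0.5
   vertex 1.0 3.5 0.5
  endloop
 endfacet
 facet normal 0.176 -0.294 -0.940
  outer loop
   vertex 2.5 2.0 0.5
   vertex 3.5 1.0 1.0
   vertex 0.0 0.5 0.5
  endloop
 endfacet
 facet normal 0.408 -0.408 0.816
  outer loop
   vertex 3.5 2.5 3.0
   vertex 4.0 4.0 3.5
   vertex 0.5 1.5 4.0
  endloop
 endfacet
 facet normal 0.874 -0.389 0.291
  outer loop
   vertex 3.5 2.5 3.0
   vertex 3.5 1.0 1.0
   vertex 4.0 4.0 3.5
  endloop
 endfacet
 facet normal 0.423 -0.725 0.544
  outer loop
   vertex 3.5 2.5 3.0
   vertex 0.5 1.5 4.0
   vertex 3.5 1.0 1.0
  endloop
 endfacet
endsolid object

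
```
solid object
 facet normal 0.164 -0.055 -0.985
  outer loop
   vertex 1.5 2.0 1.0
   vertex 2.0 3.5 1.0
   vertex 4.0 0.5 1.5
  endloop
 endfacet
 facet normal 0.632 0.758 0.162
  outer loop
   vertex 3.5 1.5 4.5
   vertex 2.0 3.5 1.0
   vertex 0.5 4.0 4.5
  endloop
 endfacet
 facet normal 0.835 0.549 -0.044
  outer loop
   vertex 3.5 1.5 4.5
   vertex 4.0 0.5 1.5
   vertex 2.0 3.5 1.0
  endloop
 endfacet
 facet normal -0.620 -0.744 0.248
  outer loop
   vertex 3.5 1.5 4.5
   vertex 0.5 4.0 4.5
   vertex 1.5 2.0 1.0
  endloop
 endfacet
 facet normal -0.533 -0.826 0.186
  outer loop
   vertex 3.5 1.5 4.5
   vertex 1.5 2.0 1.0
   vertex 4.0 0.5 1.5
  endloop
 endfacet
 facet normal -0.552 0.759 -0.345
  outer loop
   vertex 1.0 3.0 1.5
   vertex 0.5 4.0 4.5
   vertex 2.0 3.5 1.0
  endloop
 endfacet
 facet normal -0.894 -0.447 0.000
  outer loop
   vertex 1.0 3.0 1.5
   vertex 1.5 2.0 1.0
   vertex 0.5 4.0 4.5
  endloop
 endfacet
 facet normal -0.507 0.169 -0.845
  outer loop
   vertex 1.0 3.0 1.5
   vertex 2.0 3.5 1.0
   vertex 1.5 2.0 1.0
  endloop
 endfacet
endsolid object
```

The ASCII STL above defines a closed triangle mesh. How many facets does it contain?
8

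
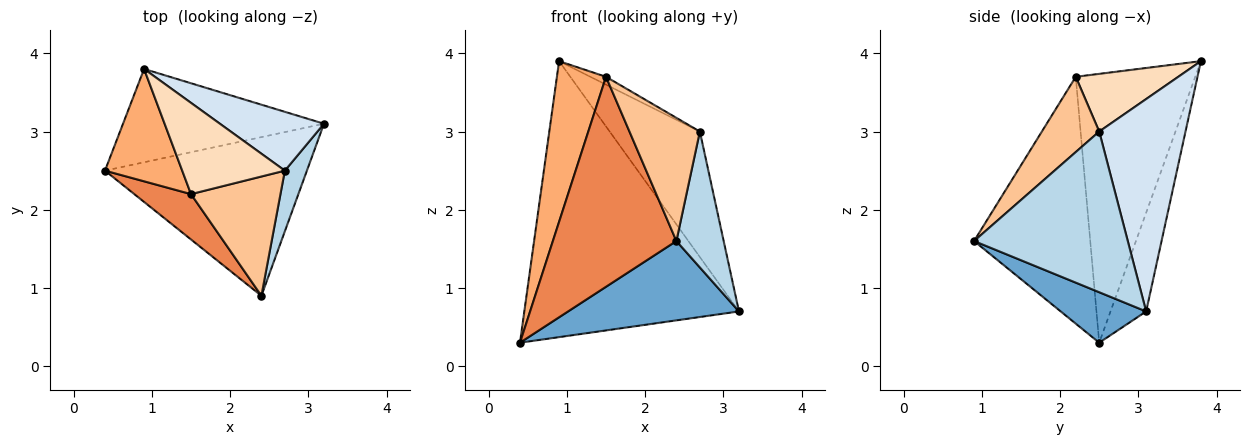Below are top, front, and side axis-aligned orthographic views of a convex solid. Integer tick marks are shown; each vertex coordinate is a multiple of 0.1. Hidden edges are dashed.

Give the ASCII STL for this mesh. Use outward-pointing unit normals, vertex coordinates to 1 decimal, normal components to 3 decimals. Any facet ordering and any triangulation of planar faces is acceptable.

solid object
 facet normal 0.218 -0.436 -0.873
  outer loop
   vertex 2.4 0.9 1.6
   vertex 0.4 2.5 0.3
   vertex 3.2 3.1 0.7
  endloop
 endfacet
 facet normal -0.155 0.936 -0.316
  outer loop
   vertex 0.9 3.8 3.9
   vertex 3.2 3.1 0.7
   vertex 0.4 2.5 0.3
  endloop
 endfacet
 facet normal 0.948 -0.291 0.130
  outer loop
   vertex 2.7 2.5 3.0
   vertex 2.4 0.9 1.6
   vertex 3.2 3.1 0.7
  endloop
 endfacet
 facet normal 0.655 0.684 0.321
  outer loop
   vertex 2.7 2.5 3.0
   vertex 3.2 3.1 0.7
   vertex 0.9 3.8 3.9
  endloop
 endfacet
 facet normal -0.677 -0.720 0.155
  outer loop
   vertex 1.5 2.2 3.7
   vertex 0.4 2.5 0.3
   vertex 2.4 0.9 1.6
  endloop
 endfacet
 facet normal -0.894 -0.367 0.257
  outer loop
   vertex 1.5 2.2 3.7
   vertex 0.9 3.8 3.9
   vertex 0.4 2.5 0.3
  endloop
 endfacet
 facet normal 0.505 -0.620 0.600
  outer loop
   vertex 1.5 2.2 3.7
   vertex 2.4 0.9 1.6
   vertex 2.7 2.5 3.0
  endloop
 endfacet
 facet normal 0.489 0.075 0.869
  outer loop
   vertex 1.5 2.2 3.7
   vertex 2.7 2.5 3.0
   vertex 0.9 3.8 3.9
  endloop
 endfacet
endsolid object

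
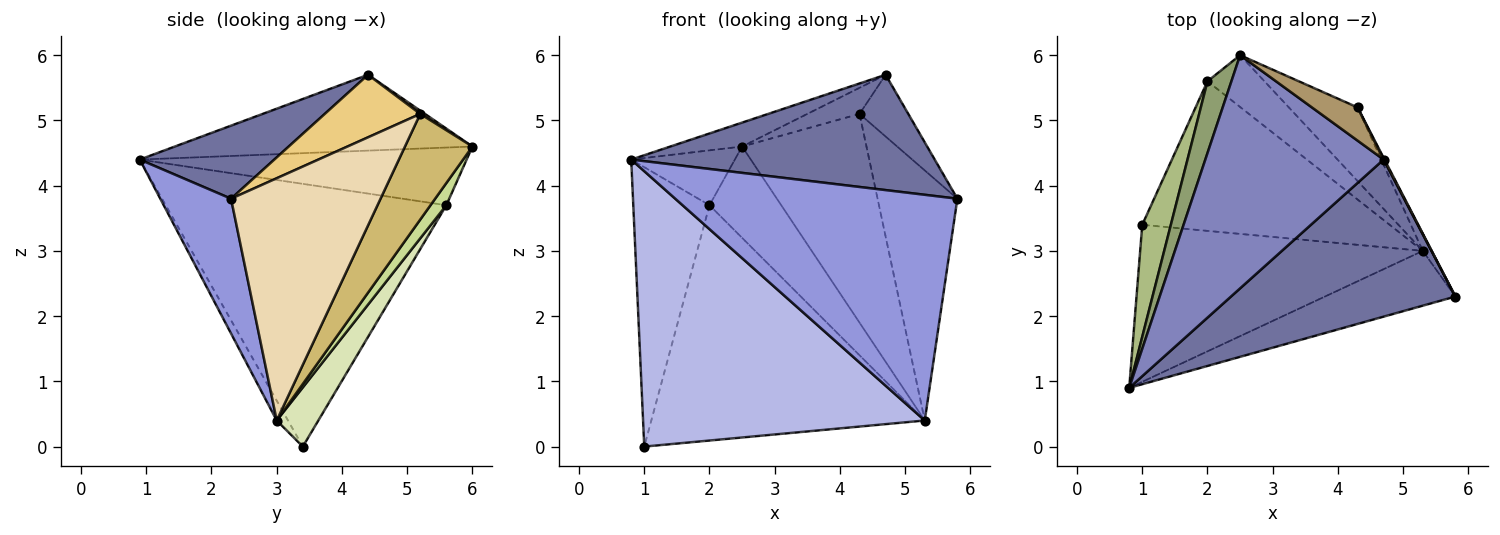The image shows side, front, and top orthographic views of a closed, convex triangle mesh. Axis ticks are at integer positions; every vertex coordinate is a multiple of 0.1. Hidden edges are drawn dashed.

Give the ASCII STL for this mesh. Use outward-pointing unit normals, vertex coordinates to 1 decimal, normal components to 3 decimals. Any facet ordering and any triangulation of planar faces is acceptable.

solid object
 facet normal 0.254 -0.572 0.780
  outer loop
   vertex 4.7 4.4 5.7
   vertex 0.8 0.9 4.4
   vertex 5.8 2.3 3.8
  endloop
 endfacet
 facet normal -0.390 0.094 0.916
  outer loop
   vertex 4.7 4.4 5.7
   vertex 2.5 6.0 4.6
   vertex 0.8 0.9 4.4
  endloop
 endfacet
 facet normal 0.237 -0.944 -0.229
  outer loop
   vertex 5.3 3.0 0.4
   vertex 5.8 2.3 3.8
   vertex 0.8 0.9 4.4
  endloop
 endfacet
 facet normal -0.035 -0.868 -0.495
  outer loop
   vertex 5.3 3.0 0.4
   vertex 0.8 0.9 4.4
   vertex 1.0 3.4 0.0
  endloop
 endfacet
 facet normal -0.886 0.281 0.368
  outer loop
   vertex 2.0 5.6 3.7
   vertex 0.8 0.9 4.4
   vertex 2.5 6.0 4.6
  endloop
 endfacet
 facet normal -0.960 0.261 0.104
  outer loop
   vertex 2.0 5.6 3.7
   vertex 1.0 3.4 0.0
   vertex 0.8 0.9 4.4
  endloop
 endfacet
 facet normal 0.189 0.854 -0.484
  outer loop
   vertex 2.0 5.6 3.7
   vertex 2.5 6.0 4.6
   vertex 5.3 3.0 0.4
  endloop
 endfacet
 facet normal 0.127 0.837 -0.532
  outer loop
   vertex 2.0 5.6 3.7
   vertex 5.3 3.0 0.4
   vertex 1.0 3.4 0.0
  endloop
 endfacet
 facet normal 0.056 0.617 0.785
  outer loop
   vertex 4.3 5.2 5.1
   vertex 2.5 6.0 4.6
   vertex 4.7 4.4 5.7
  endloop
 endfacet
 facet normal 0.455 0.840 -0.296
  outer loop
   vertex 4.3 5.2 5.1
   vertex 5.3 3.0 0.4
   vertex 2.5 6.0 4.6
  endloop
 endfacet
 facet normal 0.890 0.455 0.013
  outer loop
   vertex 4.3 5.2 5.1
   vertex 4.7 4.4 5.7
   vertex 5.8 2.3 3.8
  endloop
 endfacet
 facet normal 0.882 0.471 -0.033
  outer loop
   vertex 4.3 5.2 5.1
   vertex 5.8 2.3 3.8
   vertex 5.3 3.0 0.4
  endloop
 endfacet
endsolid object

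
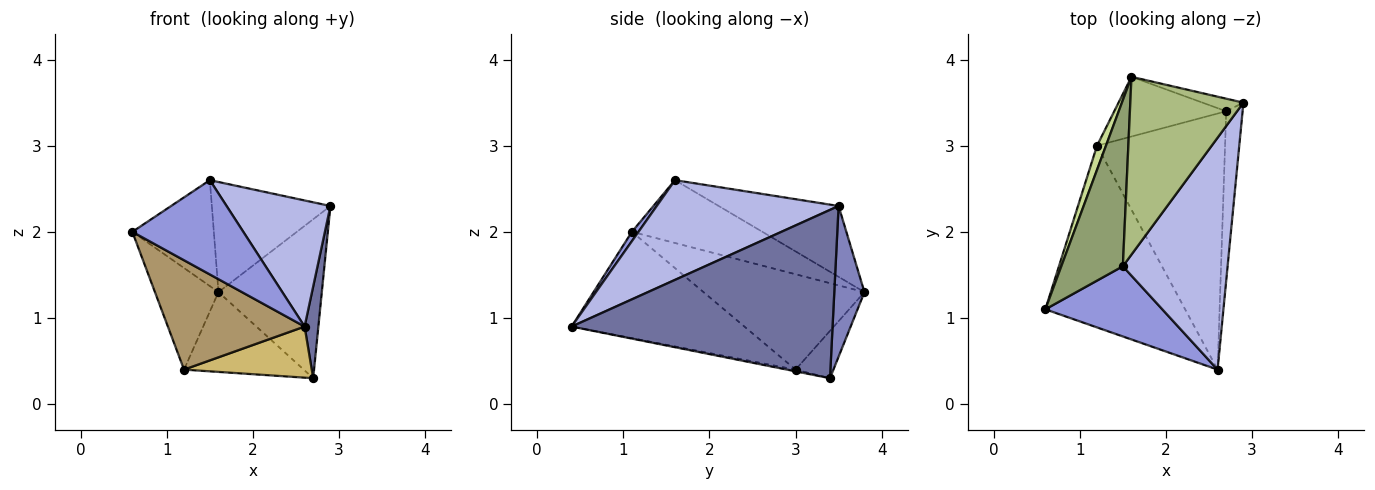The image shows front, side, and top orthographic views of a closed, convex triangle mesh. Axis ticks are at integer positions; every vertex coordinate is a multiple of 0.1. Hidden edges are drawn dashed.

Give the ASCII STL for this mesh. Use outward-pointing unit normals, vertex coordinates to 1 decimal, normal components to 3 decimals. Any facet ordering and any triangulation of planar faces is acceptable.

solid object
 facet normal 0.994 -0.052 -0.097
  outer loop
   vertex 2.7 3.4 0.3
   vertex 2.9 3.5 2.3
   vertex 2.6 0.4 0.9
  endloop
 endfacet
 facet normal 0.279 0.957 -0.076
  outer loop
   vertex 1.6 3.8 1.3
   vertex 2.9 3.5 2.3
   vertex 2.7 3.4 0.3
  endloop
 endfacet
 facet normal 0.048 -0.801 0.596
  outer loop
   vertex 1.5 1.6 2.6
   vertex 0.6 1.1 2.0
   vertex 2.6 0.4 0.9
  endloop
 endfacet
 facet normal 0.642 -0.366 0.674
  outer loop
   vertex 1.5 1.6 2.6
   vertex 2.6 0.4 0.9
   vertex 2.9 3.5 2.3
  endloop
 endfacet
 facet normal -0.652 0.407 0.639
  outer loop
   vertex 1.5 1.6 2.6
   vertex 1.6 3.8 1.3
   vertex 0.6 1.1 2.0
  endloop
 endfacet
 facet normal -0.470 0.465 0.750
  outer loop
   vertex 1.5 1.6 2.6
   vertex 2.9 3.5 2.3
   vertex 1.6 3.8 1.3
  endloop
 endfacet
 facet normal -0.927 0.366 0.087
  outer loop
   vertex 1.2 3.0 0.4
   vertex 0.6 1.1 2.0
   vertex 1.6 3.8 1.3
  endloop
 endfacet
 facet normal -0.246 0.776 -0.581
  outer loop
   vertex 1.2 3.0 0.4
   vertex 1.6 3.8 1.3
   vertex 2.7 3.4 0.3
  endloop
 endfacet
 facet normal -0.546 -0.432 -0.718
  outer loop
   vertex 1.2 3.0 0.4
   vertex 2.6 0.4 0.9
   vertex 0.6 1.1 2.0
  endloop
 endfacet
 facet normal -0.013 -0.196 -0.981
  outer loop
   vertex 1.2 3.0 0.4
   vertex 2.7 3.4 0.3
   vertex 2.6 0.4 0.9
  endloop
 endfacet
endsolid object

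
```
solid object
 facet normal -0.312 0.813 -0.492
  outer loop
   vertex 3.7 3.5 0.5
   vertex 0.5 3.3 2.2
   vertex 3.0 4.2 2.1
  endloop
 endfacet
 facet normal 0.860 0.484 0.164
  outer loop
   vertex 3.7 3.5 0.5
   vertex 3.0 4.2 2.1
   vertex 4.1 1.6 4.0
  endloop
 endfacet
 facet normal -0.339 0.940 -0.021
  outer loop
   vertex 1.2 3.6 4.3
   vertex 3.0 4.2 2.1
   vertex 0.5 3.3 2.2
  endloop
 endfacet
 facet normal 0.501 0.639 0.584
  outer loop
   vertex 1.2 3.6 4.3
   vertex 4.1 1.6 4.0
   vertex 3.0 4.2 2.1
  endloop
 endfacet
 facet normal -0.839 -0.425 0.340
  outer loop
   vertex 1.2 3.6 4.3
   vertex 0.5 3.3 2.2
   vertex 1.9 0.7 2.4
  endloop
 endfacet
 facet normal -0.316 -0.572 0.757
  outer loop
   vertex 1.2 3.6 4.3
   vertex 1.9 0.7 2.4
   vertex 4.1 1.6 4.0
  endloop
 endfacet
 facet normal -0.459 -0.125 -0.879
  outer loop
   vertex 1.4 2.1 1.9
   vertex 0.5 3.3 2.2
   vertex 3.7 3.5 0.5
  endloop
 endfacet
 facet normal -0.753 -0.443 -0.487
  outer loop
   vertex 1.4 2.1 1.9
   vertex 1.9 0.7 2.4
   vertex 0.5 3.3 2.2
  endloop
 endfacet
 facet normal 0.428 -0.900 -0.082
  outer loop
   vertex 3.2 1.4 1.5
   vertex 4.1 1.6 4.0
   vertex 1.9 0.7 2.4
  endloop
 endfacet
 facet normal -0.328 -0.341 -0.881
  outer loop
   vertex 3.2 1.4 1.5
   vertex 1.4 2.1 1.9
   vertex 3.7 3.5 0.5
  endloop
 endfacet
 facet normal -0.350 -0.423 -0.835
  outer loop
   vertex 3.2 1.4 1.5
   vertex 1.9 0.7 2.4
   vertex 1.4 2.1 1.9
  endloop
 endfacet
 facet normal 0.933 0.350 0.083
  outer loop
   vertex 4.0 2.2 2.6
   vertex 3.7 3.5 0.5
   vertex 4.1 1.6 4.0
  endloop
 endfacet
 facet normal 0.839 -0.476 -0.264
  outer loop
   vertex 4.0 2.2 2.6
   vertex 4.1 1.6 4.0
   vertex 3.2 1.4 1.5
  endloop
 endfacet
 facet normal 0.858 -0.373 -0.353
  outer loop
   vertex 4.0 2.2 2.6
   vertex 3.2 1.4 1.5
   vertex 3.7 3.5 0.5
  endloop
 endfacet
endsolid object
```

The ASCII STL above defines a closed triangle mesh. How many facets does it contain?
14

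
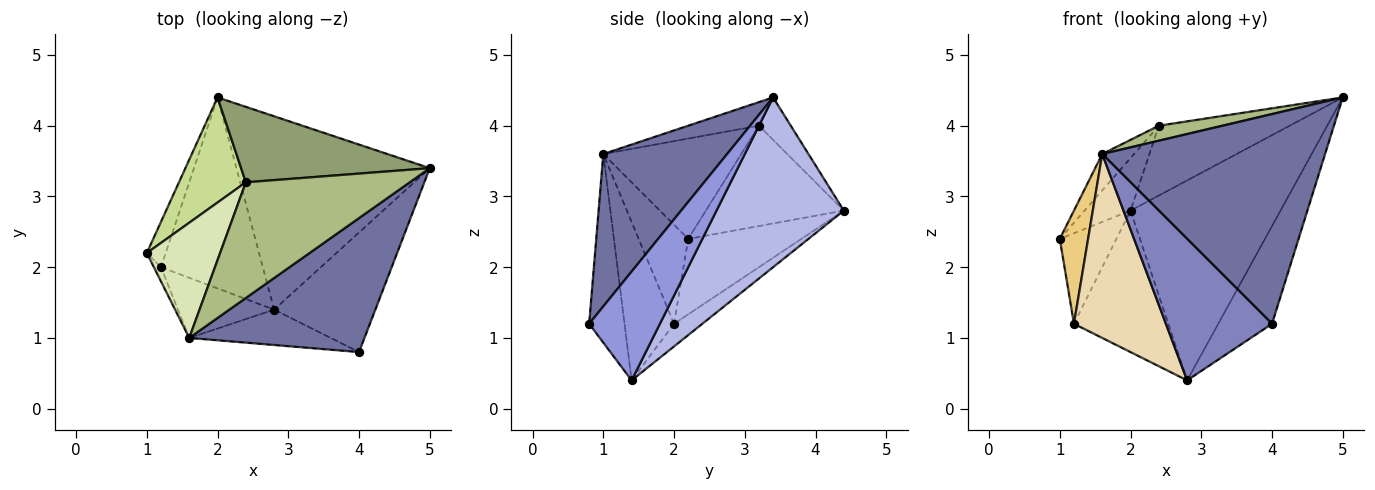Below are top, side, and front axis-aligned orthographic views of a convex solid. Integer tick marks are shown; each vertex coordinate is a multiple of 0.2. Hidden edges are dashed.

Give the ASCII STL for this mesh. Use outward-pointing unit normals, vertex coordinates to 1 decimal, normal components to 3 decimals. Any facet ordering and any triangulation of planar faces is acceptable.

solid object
 facet normal 0.424 -0.763 0.488
  outer loop
   vertex 1.6 1.0 3.6
   vertex 4.0 0.8 1.2
   vertex 5.0 3.4 4.4
  endloop
 endfacet
 facet normal -0.308 -0.923 -0.231
  outer loop
   vertex 2.8 1.4 0.4
   vertex 4.0 0.8 1.2
   vertex 1.6 1.0 3.6
  endloop
 endfacet
 facet normal 0.640 0.486 -0.595
  outer loop
   vertex 2.8 1.4 0.4
   vertex 5.0 3.4 4.4
   vertex 4.0 0.8 1.2
  endloop
 endfacet
 facet normal 0.521 0.614 -0.593
  outer loop
   vertex 2.8 1.4 0.4
   vertex 2.0 4.4 2.8
   vertex 5.0 3.4 4.4
  endloop
 endfacet
 facet normal -0.163 0.670 0.724
  outer loop
   vertex 2.4 3.2 4.0
   vertex 5.0 3.4 4.4
   vertex 2.0 4.4 2.8
  endloop
 endfacet
 facet normal -0.141 -0.127 0.982
  outer loop
   vertex 2.4 3.2 4.0
   vertex 1.6 1.0 3.6
   vertex 5.0 3.4 4.4
  endloop
 endfacet
 facet normal -0.802 0.267 0.535
  outer loop
   vertex 2.4 3.2 4.0
   vertex 2.0 4.4 2.8
   vertex 1.0 2.2 2.4
  endloop
 endfacet
 facet normal -0.794 0.183 0.580
  outer loop
   vertex 2.4 3.2 4.0
   vertex 1.0 2.2 2.4
   vertex 1.6 1.0 3.6
  endloop
 endfacet
 facet normal -0.873 0.436 -0.218
  outer loop
   vertex 1.2 2.0 1.2
   vertex 1.0 2.2 2.4
   vertex 2.0 4.4 2.8
  endloop
 endfacet
 facet normal -0.176 0.586 -0.791
  outer loop
   vertex 1.2 2.0 1.2
   vertex 2.0 4.4 2.8
   vertex 2.8 1.4 0.4
  endloop
 endfacet
 facet normal -0.867 -0.495 -0.062
  outer loop
   vertex 1.2 2.0 1.2
   vertex 1.6 1.0 3.6
   vertex 1.0 2.2 2.4
  endloop
 endfacet
 facet normal -0.456 -0.846 -0.277
  outer loop
   vertex 1.2 2.0 1.2
   vertex 2.8 1.4 0.4
   vertex 1.6 1.0 3.6
  endloop
 endfacet
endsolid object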